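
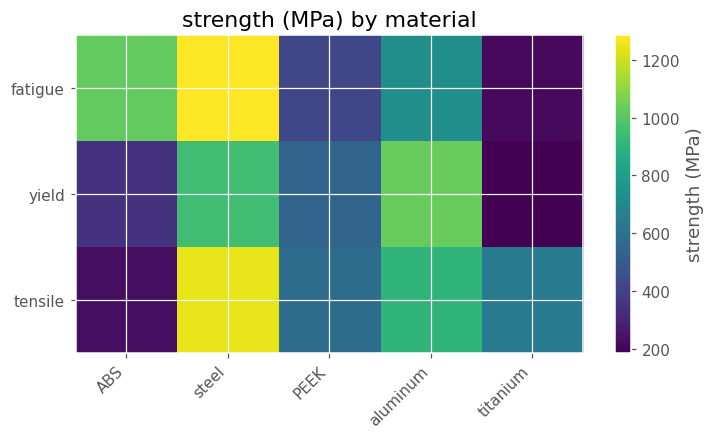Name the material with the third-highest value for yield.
Top 4 for yield: aluminum ≈ 1000, steel ≈ 900, PEEK ≈ 500, ABS ≈ 300.

PEEK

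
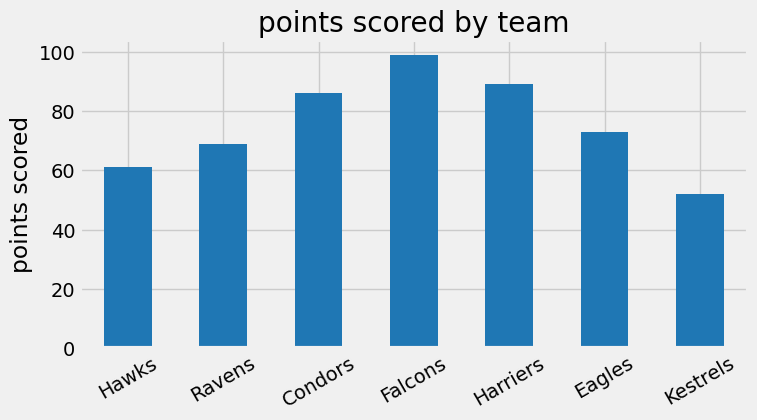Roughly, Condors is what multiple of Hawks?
Condors ≈ 90, Hawks ≈ 60; 90/60 ≈ 1.5.

≈ 1.5×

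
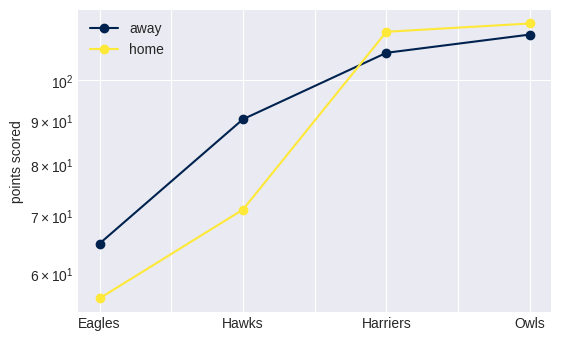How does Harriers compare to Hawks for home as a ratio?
≈ 1.64×

Harriers ≈ 115, Hawks ≈ 70; 115/70 ≈ 1.64.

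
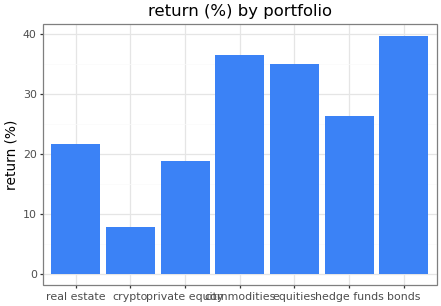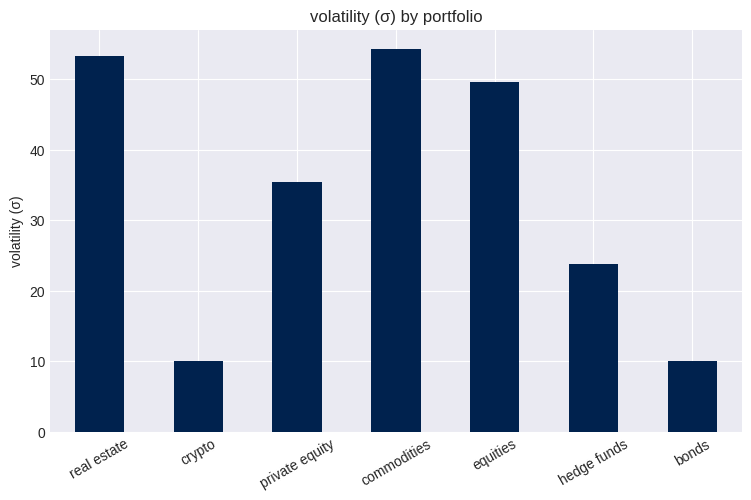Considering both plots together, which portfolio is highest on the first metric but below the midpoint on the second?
bonds

Chart 2 median volatility (σ) ≈ 35; below-median portfolios: crypto, hedge funds, bonds. Among those, bonds has the highest return (%) (≈ 40).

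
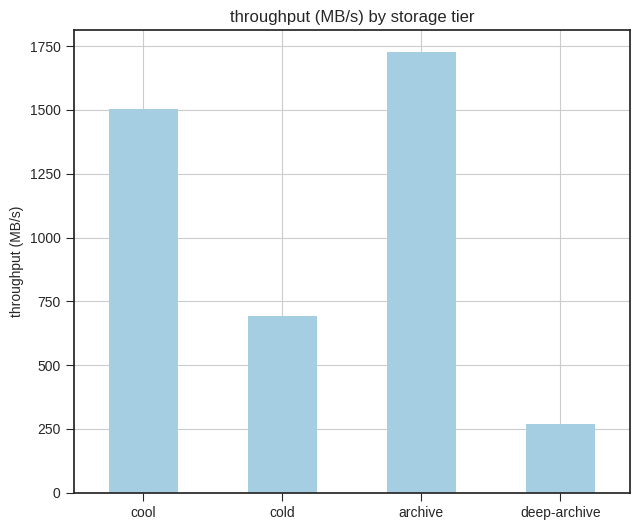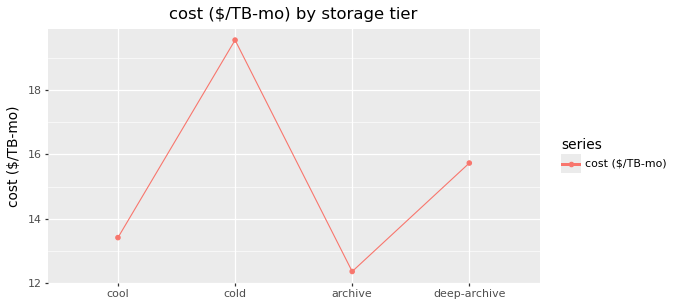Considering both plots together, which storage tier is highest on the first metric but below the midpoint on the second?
archive

Chart 2 median cost ($/TB-mo) ≈ 14; below-median storage tiers: cool, archive. Among those, archive has the highest throughput (MB/s) (≈ 1800).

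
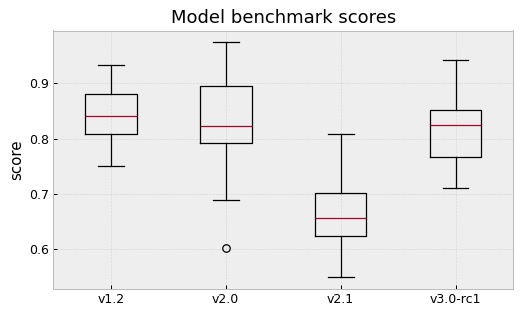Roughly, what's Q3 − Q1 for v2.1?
Q3 ≈ 0.70, Q1 ≈ 0.62; IQR ≈ 0.08.

≈ 0.08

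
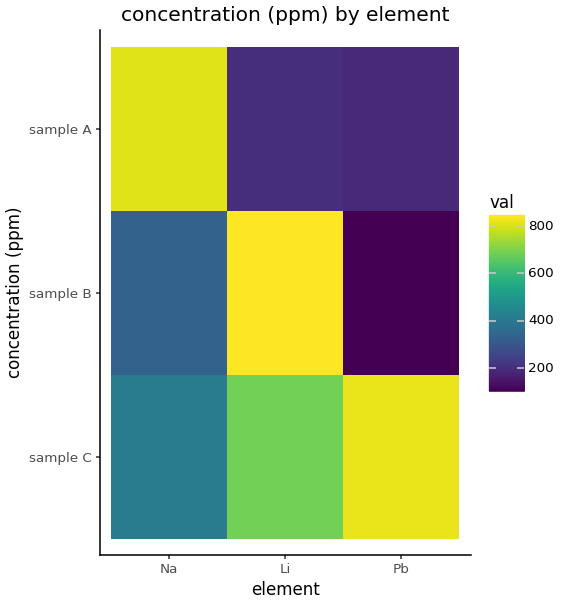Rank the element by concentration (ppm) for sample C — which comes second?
Li

Top 3 for sample C: Pb ≈ 800, Li ≈ 700, Na ≈ 400.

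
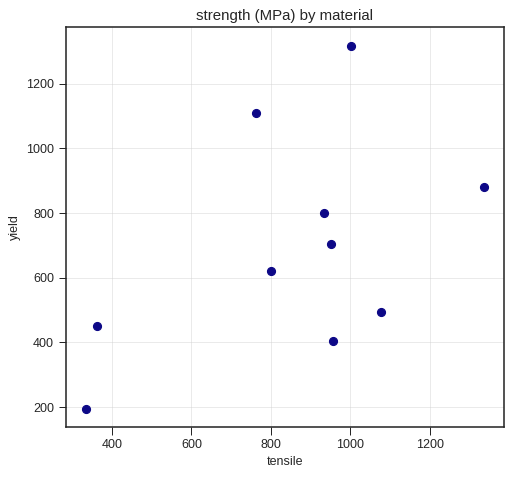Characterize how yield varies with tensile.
Points are positively correlated; moderate (|r| ≈ 0.5).

positive, moderate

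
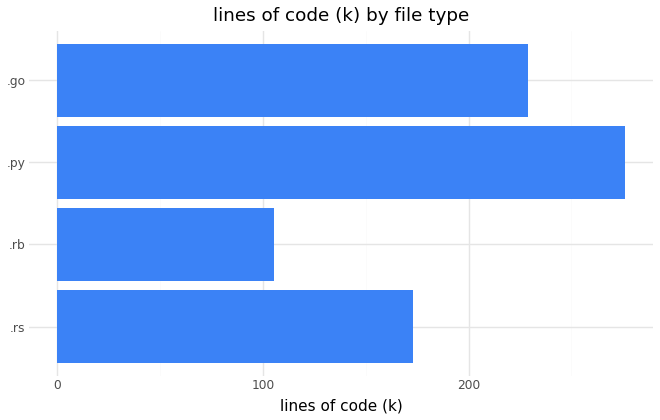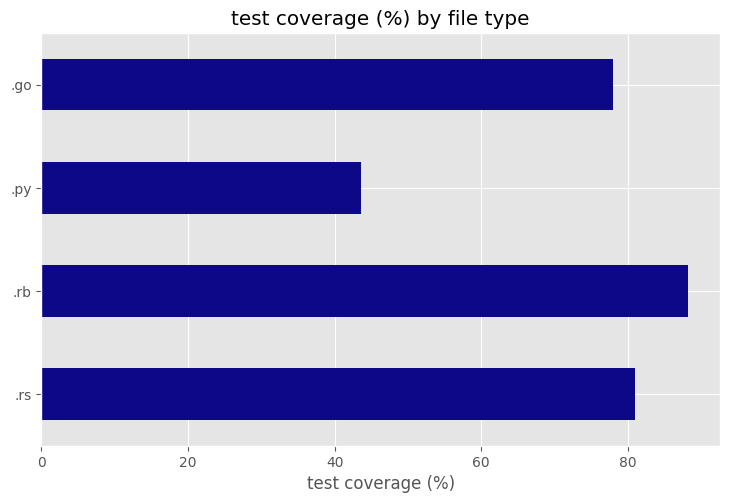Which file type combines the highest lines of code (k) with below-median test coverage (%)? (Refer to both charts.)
Chart 2 median test coverage (%) ≈ 80; below-median file types: .py, .go. Among those, .py has the highest lines of code (k) (≈ 300).

.py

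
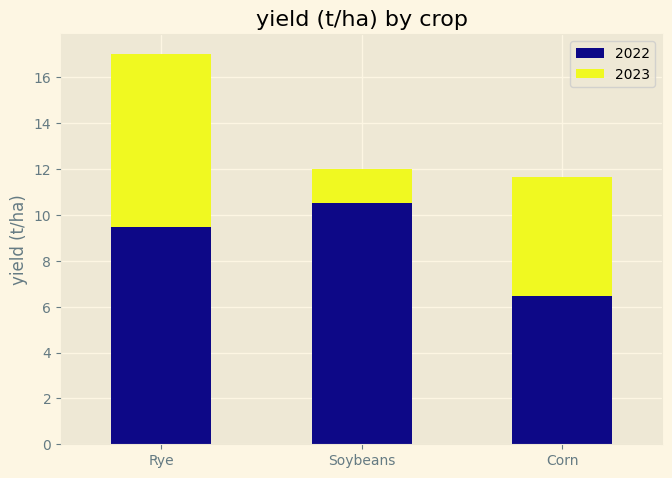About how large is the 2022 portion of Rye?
2022 top ≈ 10, bottom ≈ 0; segment ≈ 10.

≈ 10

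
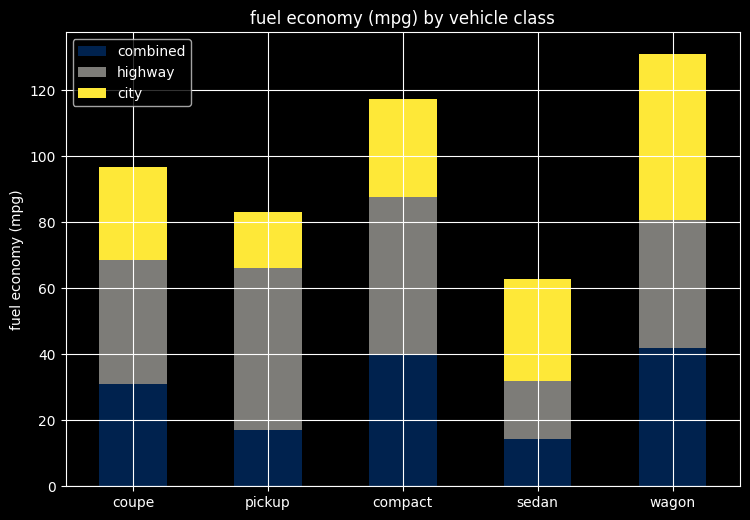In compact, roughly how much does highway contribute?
highway top ≈ 80, bottom ≈ 40; segment ≈ 40.

≈ 40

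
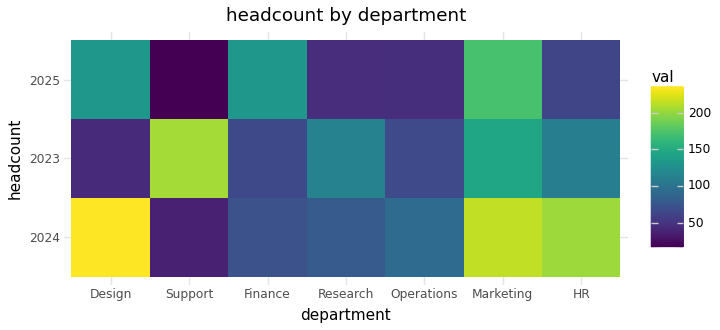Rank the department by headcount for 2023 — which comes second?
Top 3 for 2023: Support ≈ 200, Marketing ≈ 140, Research ≈ 120.

Marketing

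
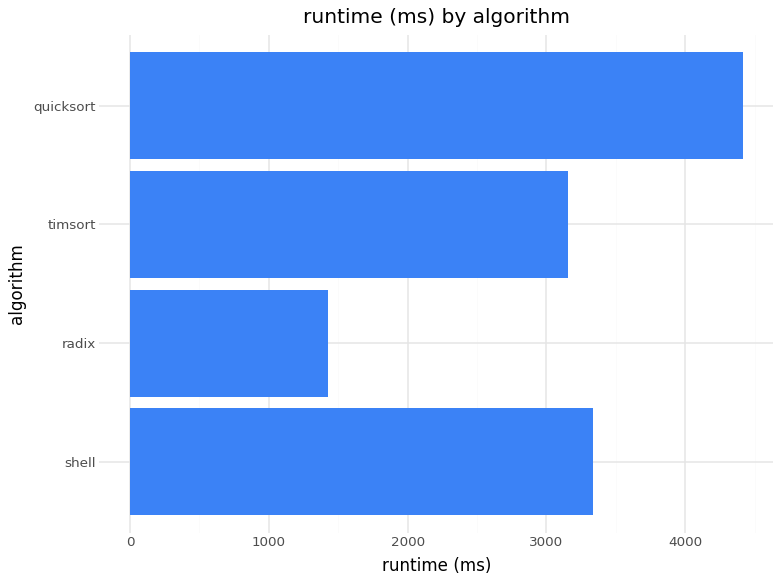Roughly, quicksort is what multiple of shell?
≈ 1.29×

quicksort ≈ 4500, shell ≈ 3500; 4500/3500 ≈ 1.29.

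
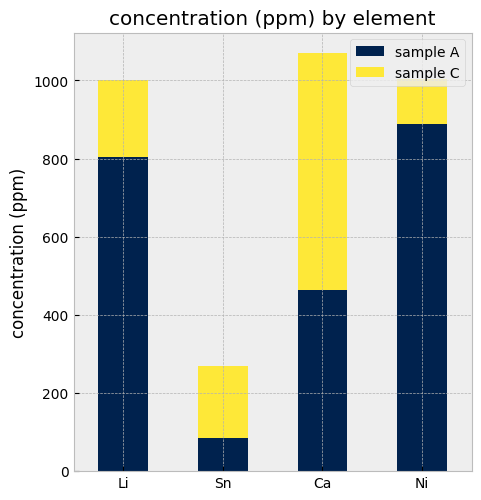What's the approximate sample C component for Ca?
≈ 600

sample C top ≈ 1100, bottom ≈ 500; segment ≈ 600.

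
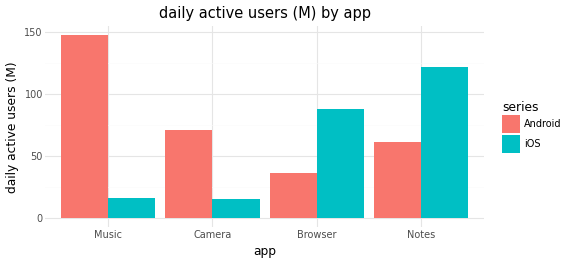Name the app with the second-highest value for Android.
Camera

Top 3 for Android: Music ≈ 140, Camera ≈ 80, Notes ≈ 60.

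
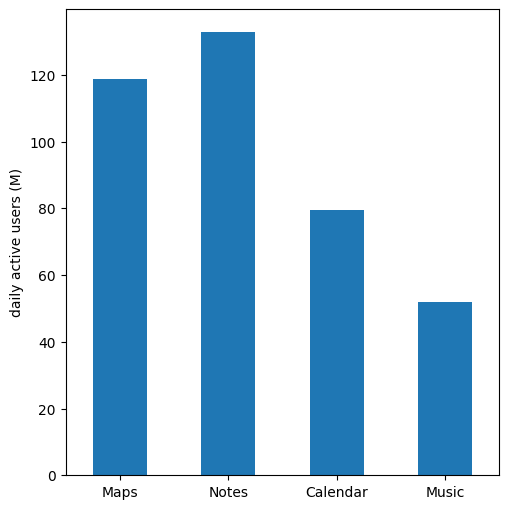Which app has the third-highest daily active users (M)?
Top 4: Notes ≈ 140, Maps ≈ 120, Calendar ≈ 80, Music ≈ 60.

Calendar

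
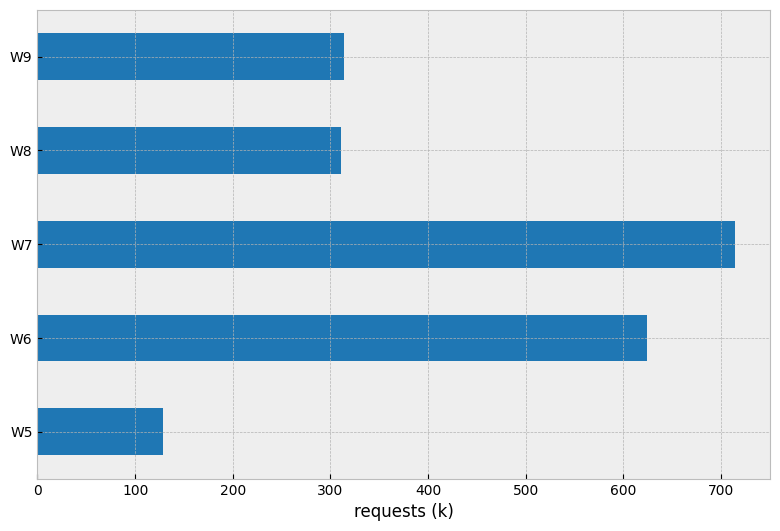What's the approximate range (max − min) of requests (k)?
Max W7 ≈ 700, min W5 ≈ 100; range ≈ 600.

≈ 600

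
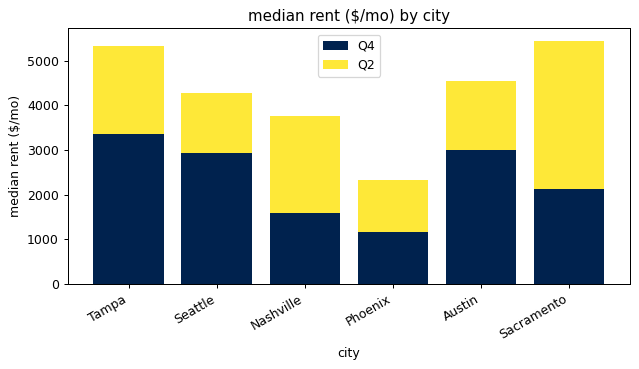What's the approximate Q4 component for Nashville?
Q4 top ≈ 1500, bottom ≈ 0; segment ≈ 1500.

≈ 1500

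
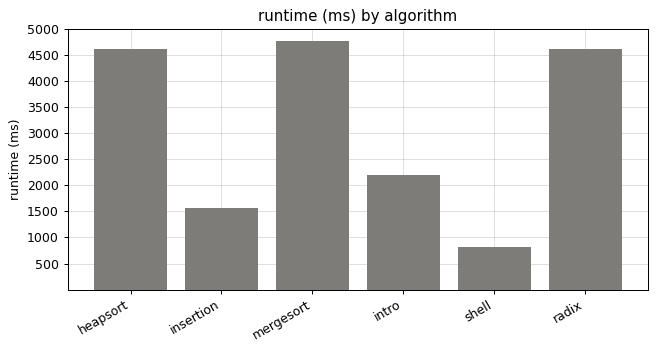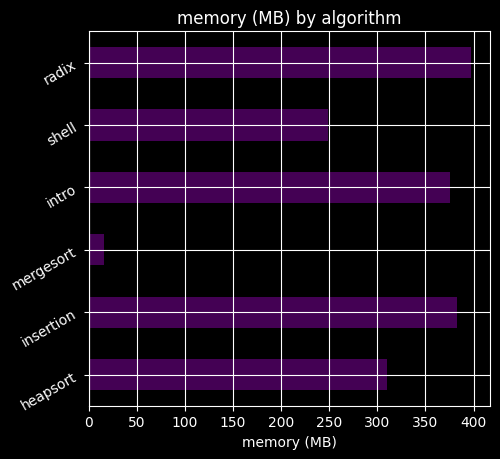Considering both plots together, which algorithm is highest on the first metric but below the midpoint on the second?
mergesort

Chart 2 median memory (MB) ≈ 350; below-median algorithms: heapsort, mergesort, shell. Among those, mergesort has the highest runtime (ms) (≈ 5000).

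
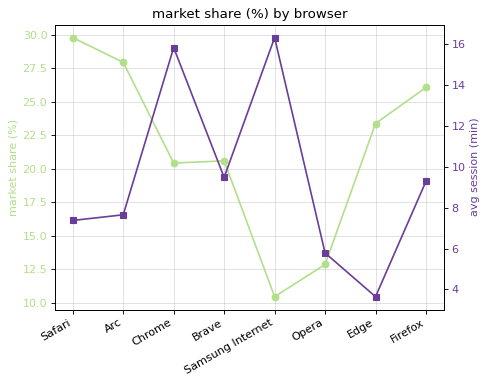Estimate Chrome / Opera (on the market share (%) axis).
≈ 1.67×

Chrome ≈ 20, Opera ≈ 12; 20/12 ≈ 1.67.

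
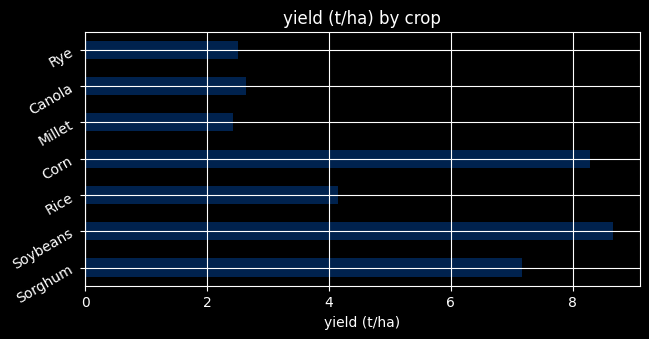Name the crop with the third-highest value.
Sorghum

Top 4: Soybeans ≈ 9, Corn ≈ 8, Sorghum ≈ 7, Rice ≈ 4.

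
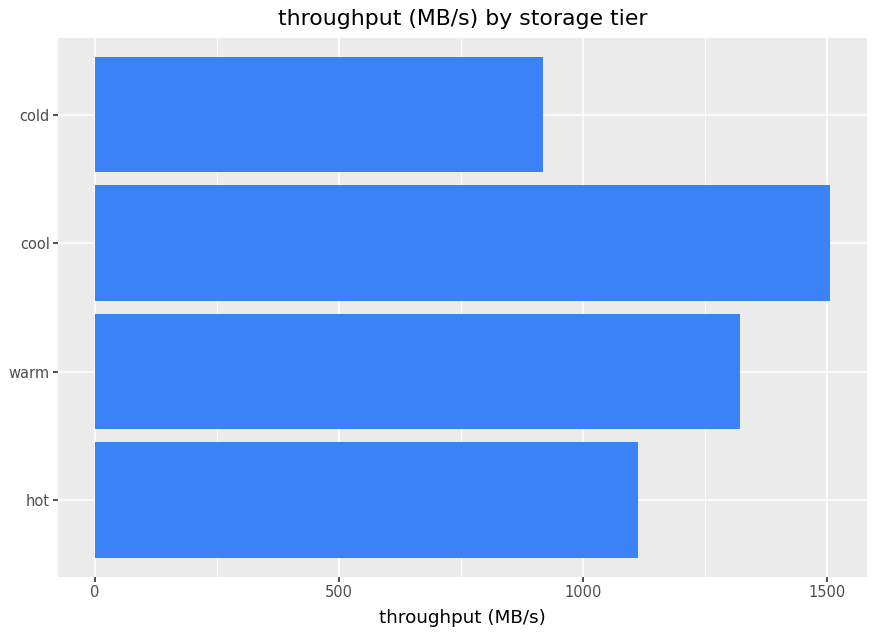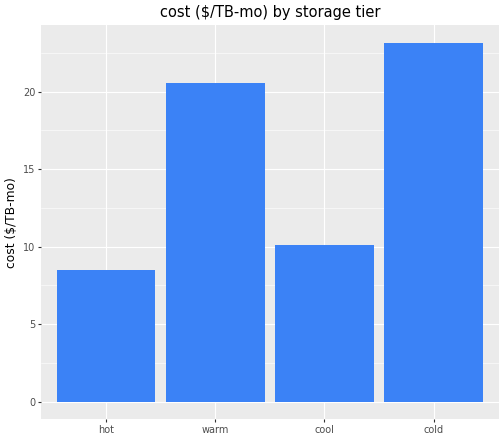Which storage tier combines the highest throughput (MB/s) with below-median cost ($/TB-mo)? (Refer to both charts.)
Chart 2 median cost ($/TB-mo) ≈ 15; below-median storage tiers: hot, cool. Among those, cool has the highest throughput (MB/s) (≈ 1600).

cool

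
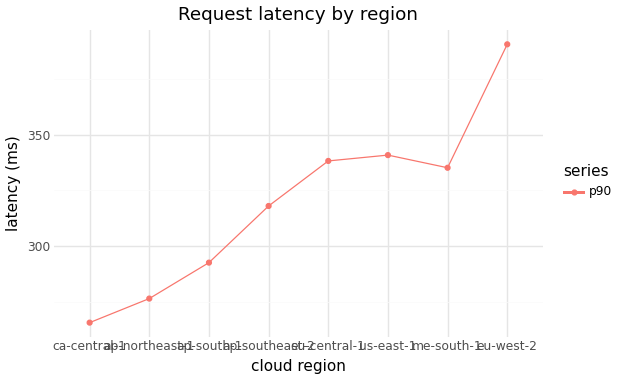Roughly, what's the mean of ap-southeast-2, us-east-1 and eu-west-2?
(320 + 340 + 400) / 3 ≈ 353.

≈ 353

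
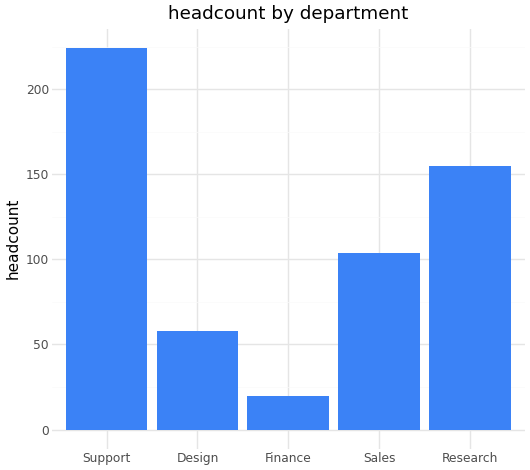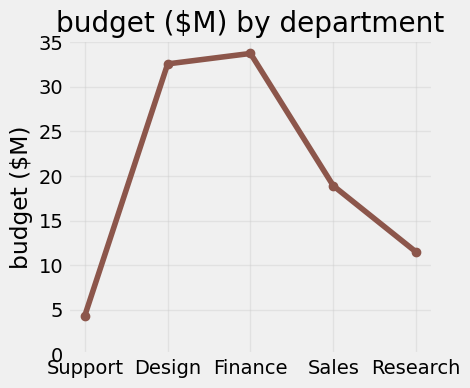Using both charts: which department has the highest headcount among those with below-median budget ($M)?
Chart 2 median budget ($M) ≈ 20; below-median departments: Support, Research. Among those, Support has the highest headcount (≈ 225).

Support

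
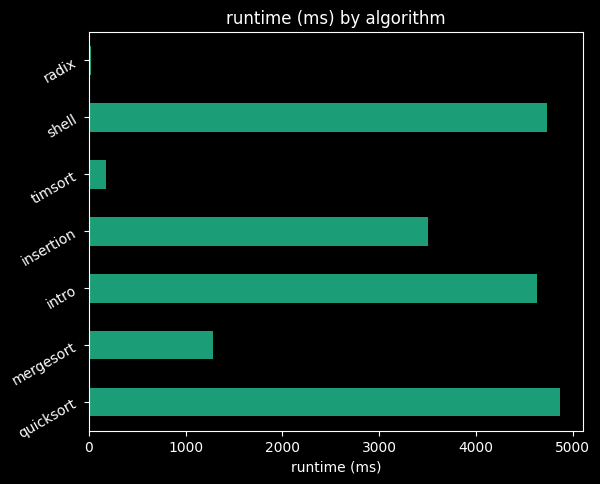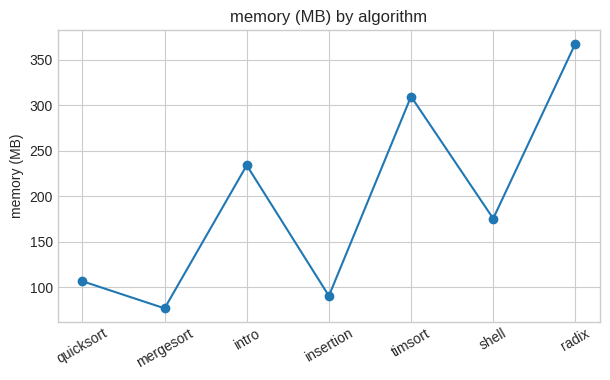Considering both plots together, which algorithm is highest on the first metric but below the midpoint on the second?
Chart 2 median memory (MB) ≈ 200; below-median algorithms: quicksort, mergesort, insertion. Among those, quicksort has the highest runtime (ms) (≈ 5000).

quicksort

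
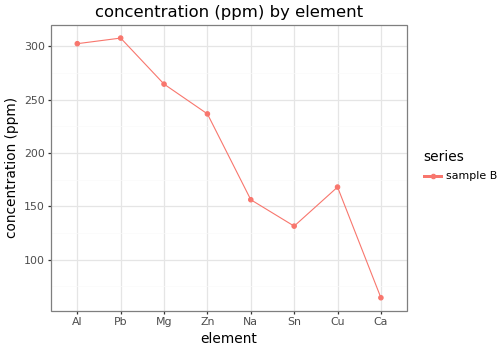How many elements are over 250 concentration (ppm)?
Above 250: Al, Pb, Mg.

3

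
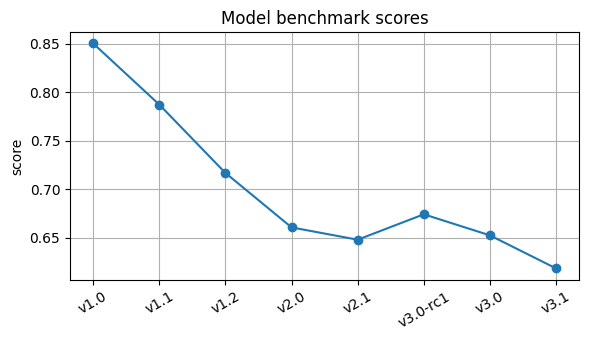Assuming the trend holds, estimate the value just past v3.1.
≈ 0.59

Last three: 0.68, 0.66, 0.62 → slope ≈ -0.03/step → next ≈ 0.59.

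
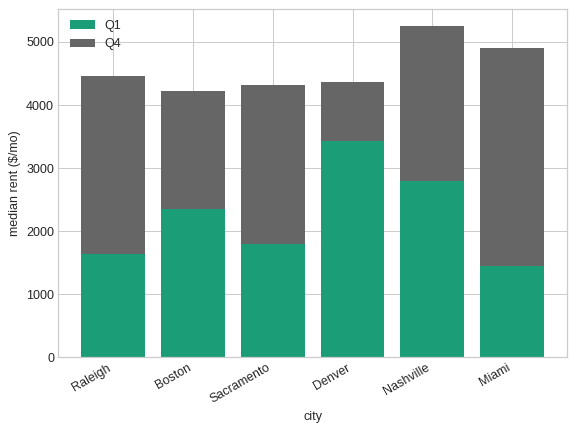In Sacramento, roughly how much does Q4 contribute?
Q4 top ≈ 4500, bottom ≈ 2000; segment ≈ 2500.

≈ 2500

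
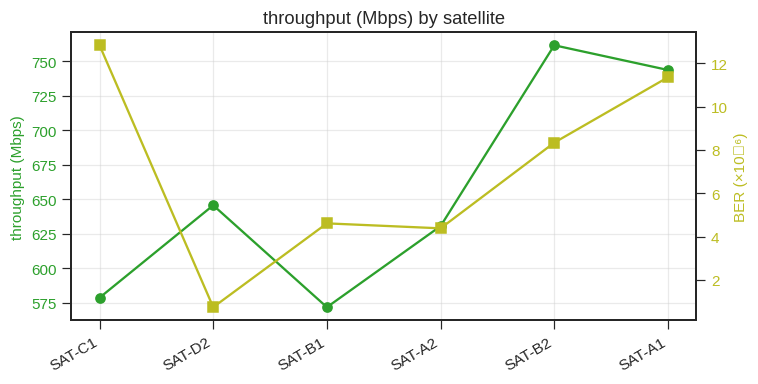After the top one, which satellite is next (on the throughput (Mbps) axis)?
SAT-A1

Top 3 (on the throughput (Mbps) axis): SAT-B2 ≈ 760, SAT-A1 ≈ 740, SAT-D2 ≈ 640.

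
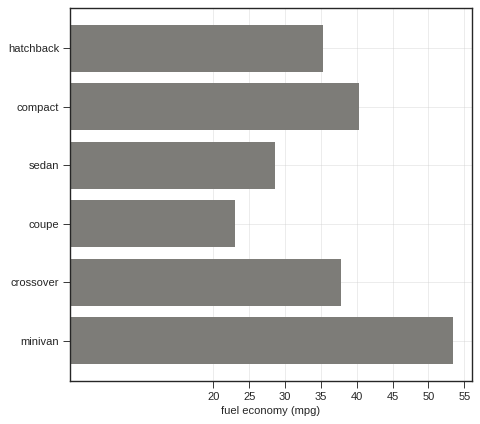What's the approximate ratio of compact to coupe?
≈ 1.6×

compact ≈ 40, coupe ≈ 25; 40/25 ≈ 1.6.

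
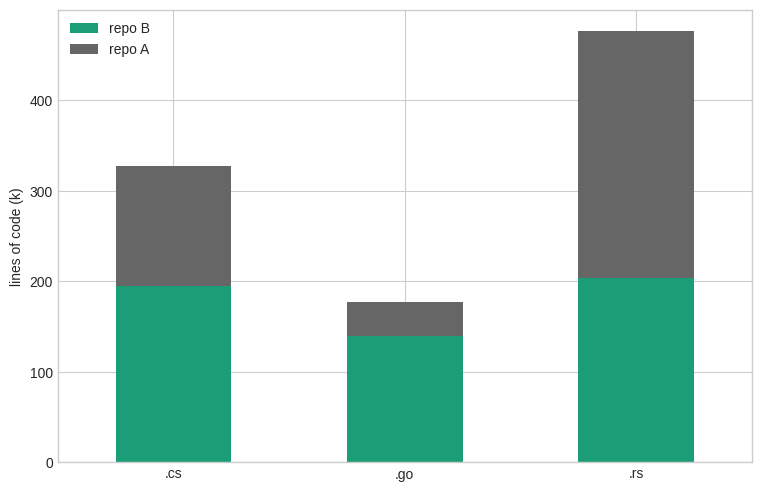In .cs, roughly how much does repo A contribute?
repo A top ≈ 350, bottom ≈ 200; segment ≈ 150.

≈ 150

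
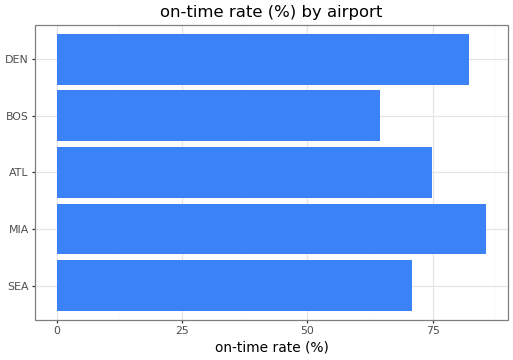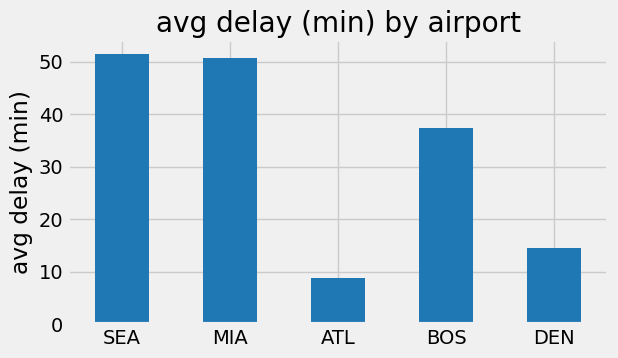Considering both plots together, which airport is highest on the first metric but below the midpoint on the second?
Chart 2 median avg delay (min) ≈ 35; below-median airports: ATL, DEN. Among those, DEN has the highest on-time rate (%) (≈ 80).

DEN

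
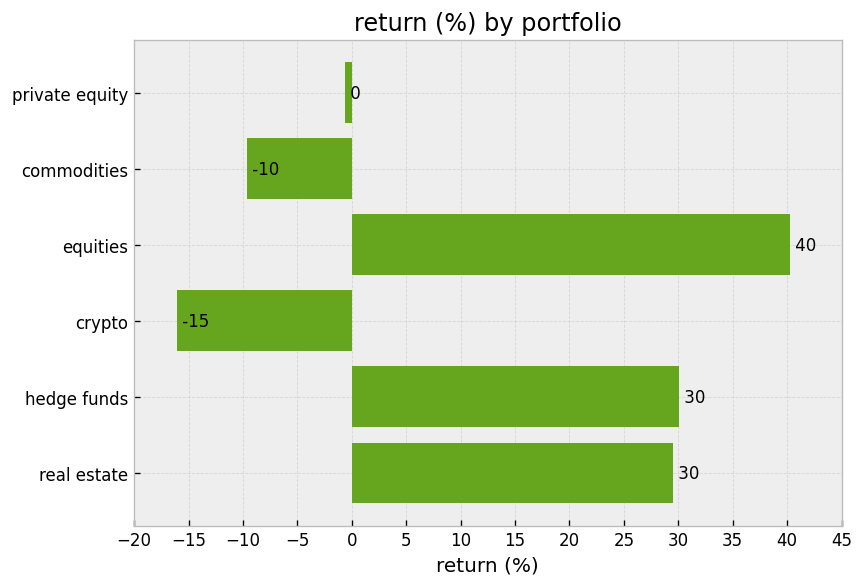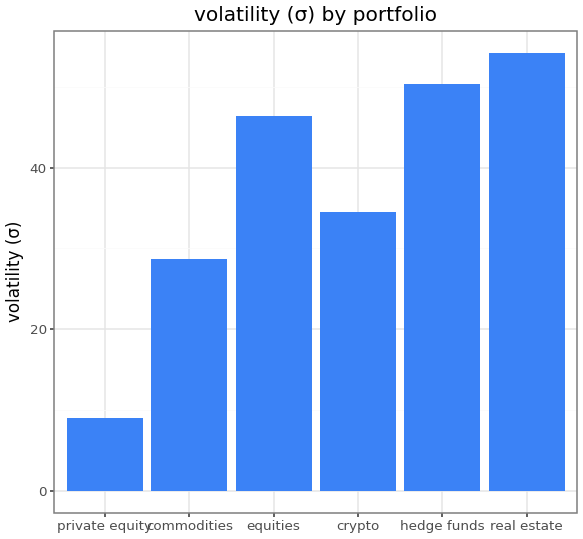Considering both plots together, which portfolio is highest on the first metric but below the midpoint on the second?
private equity

Chart 2 median volatility (σ) ≈ 40; below-median portfolios: private equity, commodities, crypto. Among those, private equity has the highest return (%) (≈ 0).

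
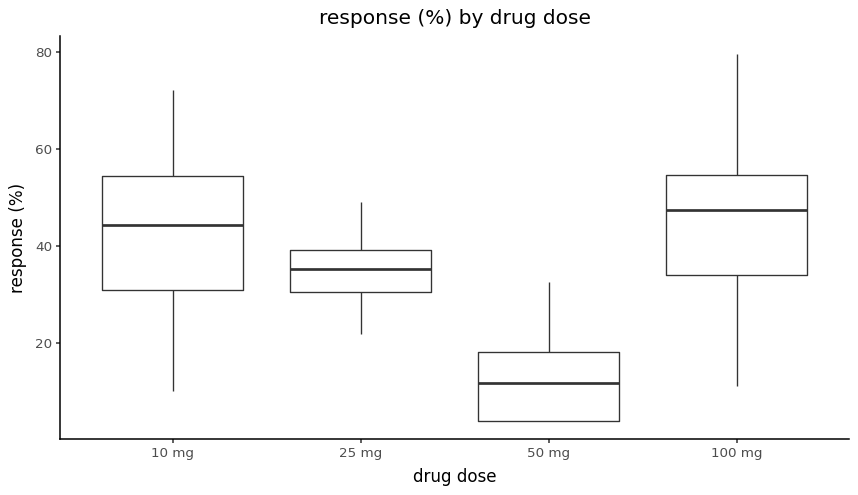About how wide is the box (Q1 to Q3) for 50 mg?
Q3 ≈ 20, Q1 ≈ 5; IQR ≈ 15.

≈ 15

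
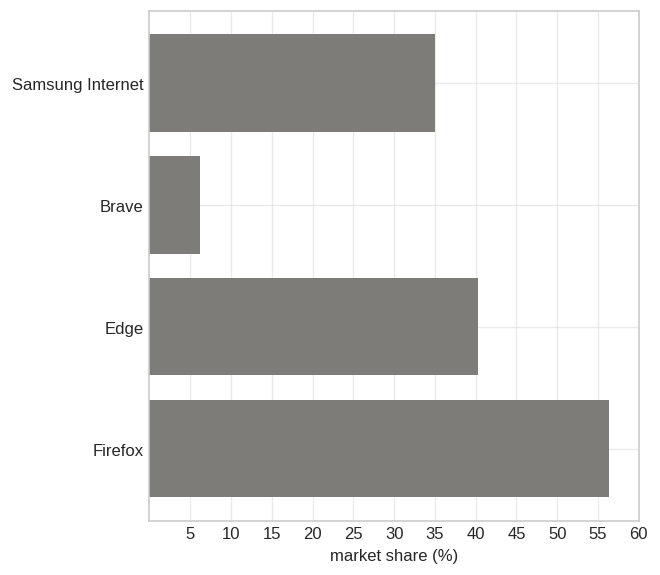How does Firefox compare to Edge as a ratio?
Firefox ≈ 55, Edge ≈ 40; 55/40 ≈ 1.38.

≈ 1.38×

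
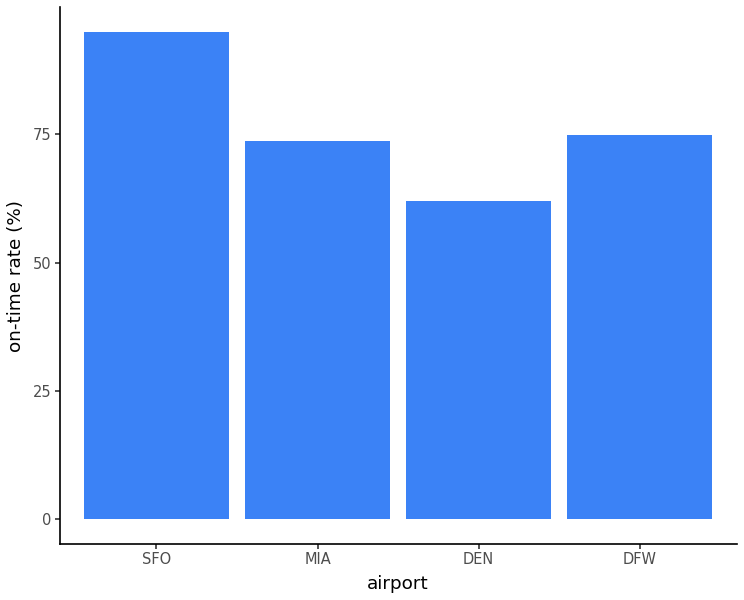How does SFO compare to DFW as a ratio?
≈ 1.29×

SFO ≈ 90, DFW ≈ 70; 90/70 ≈ 1.29.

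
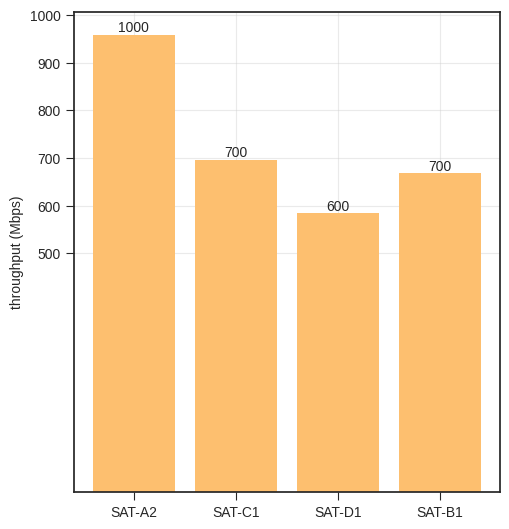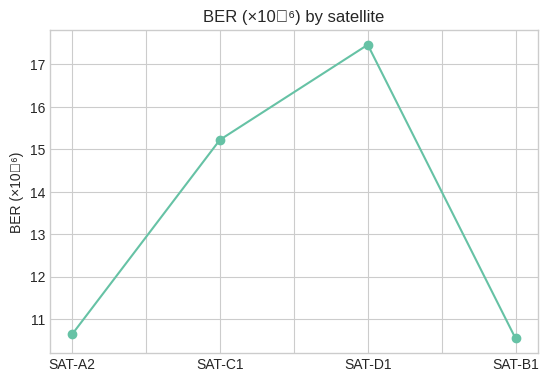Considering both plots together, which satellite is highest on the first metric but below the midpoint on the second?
SAT-A2

Chart 2 median BER (×10⁻⁶) ≈ 12; below-median satellites: SAT-A2, SAT-B1. Among those, SAT-A2 has the highest throughput (Mbps) (≈ 1000).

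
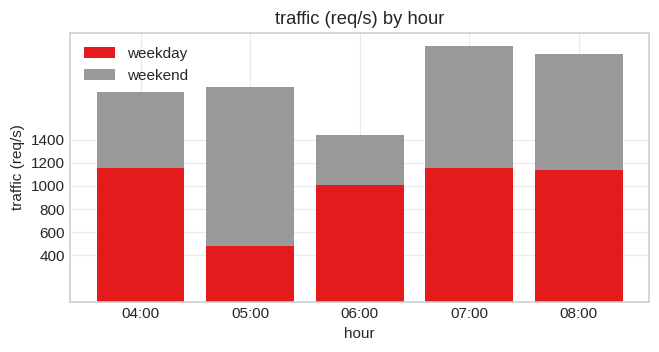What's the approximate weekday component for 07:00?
weekday top ≈ 1200, bottom ≈ 0; segment ≈ 1200.

≈ 1200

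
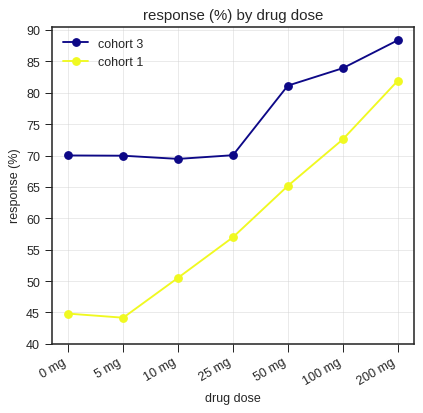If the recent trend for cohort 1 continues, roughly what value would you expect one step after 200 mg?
Last three: 65, 75, 80 → slope ≈ 7.5/step → next ≈ 87.5.

≈ 87.5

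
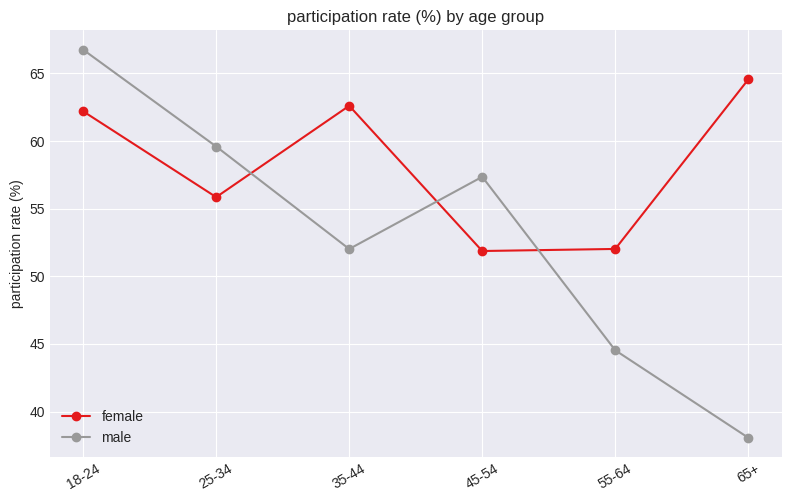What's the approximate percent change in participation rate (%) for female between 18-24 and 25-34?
18-24 ≈ 60, 25-34 ≈ 55; (55 − 60) / 60 ≈ -8.3%.

≈ -8.3%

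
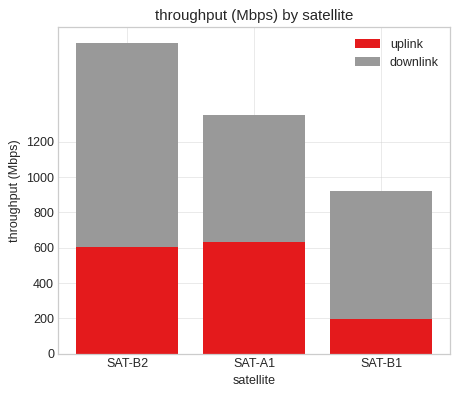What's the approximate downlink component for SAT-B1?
≈ 800

downlink top ≈ 1000, bottom ≈ 200; segment ≈ 800.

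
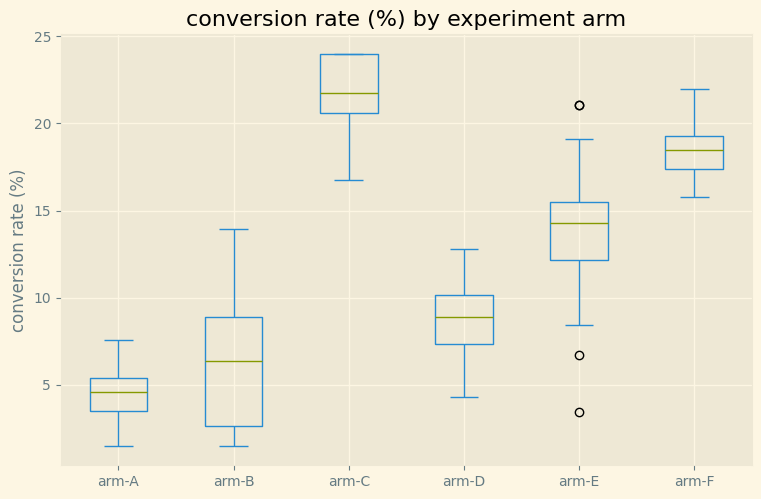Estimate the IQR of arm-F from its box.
Q3 ≈ 20, Q1 ≈ 18; IQR ≈ 2.

≈ 2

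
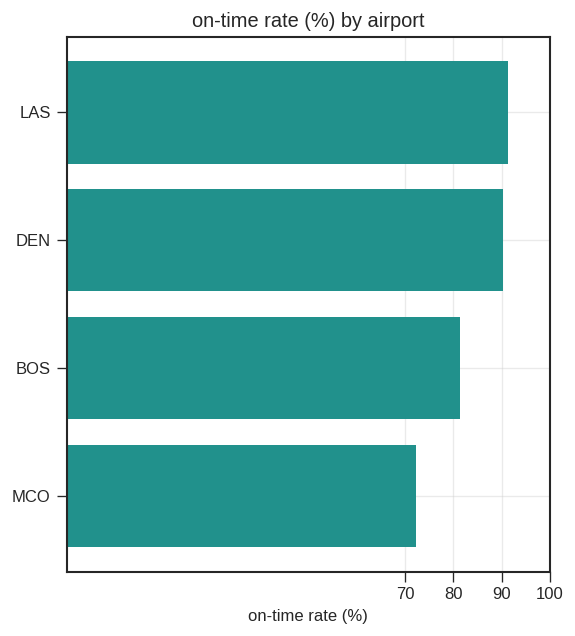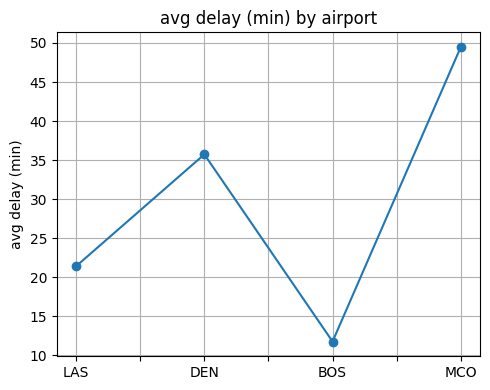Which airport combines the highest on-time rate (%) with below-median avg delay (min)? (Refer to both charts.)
Chart 2 median avg delay (min) ≈ 30; below-median airports: LAS, BOS. Among those, LAS has the highest on-time rate (%) (≈ 90).

LAS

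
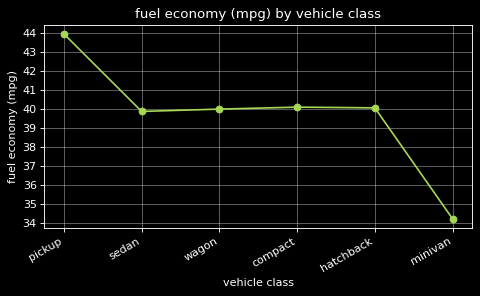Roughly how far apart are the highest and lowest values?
Max pickup ≈ 44, min minivan ≈ 34; range ≈ 10.

≈ 10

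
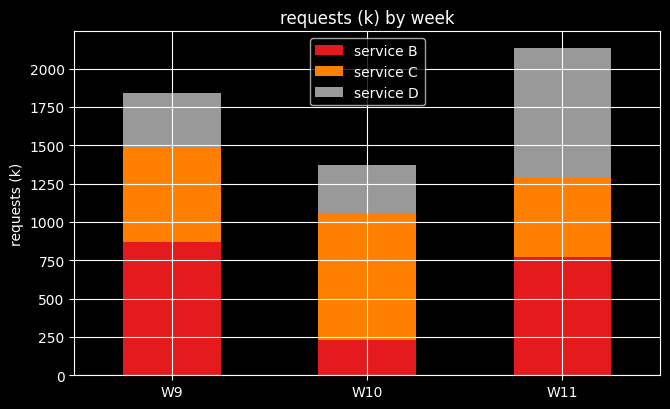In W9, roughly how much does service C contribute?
≈ 600

service C top ≈ 1400, bottom ≈ 800; segment ≈ 600.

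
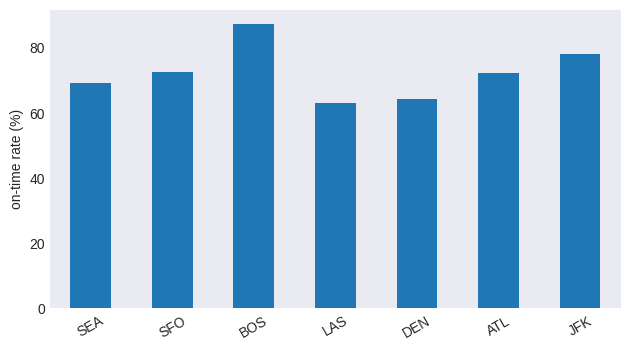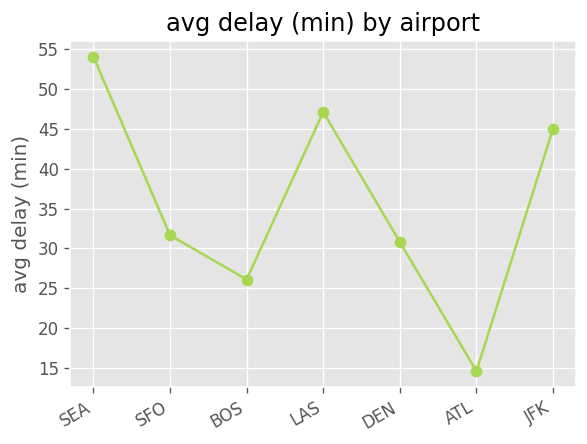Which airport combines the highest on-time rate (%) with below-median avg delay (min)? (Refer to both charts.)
Chart 2 median avg delay (min) ≈ 30; below-median airports: BOS, DEN, ATL. Among those, BOS has the highest on-time rate (%) (≈ 90).

BOS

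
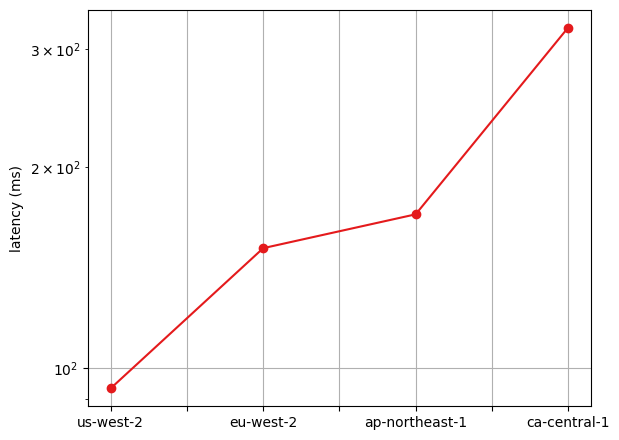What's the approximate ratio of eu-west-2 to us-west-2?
eu-west-2 ≈ 160, us-west-2 ≈ 100; 160/100 ≈ 1.6.

≈ 1.6×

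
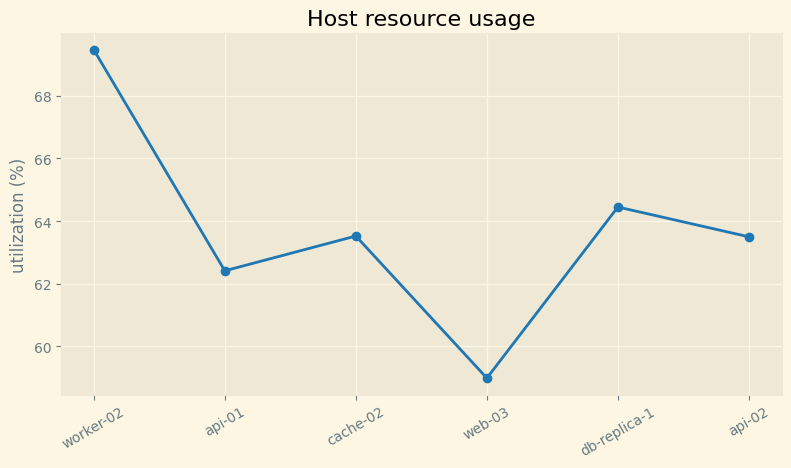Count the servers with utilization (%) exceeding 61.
5

Above 61: worker-02, api-01, cache-02, db-replica-1, api-02.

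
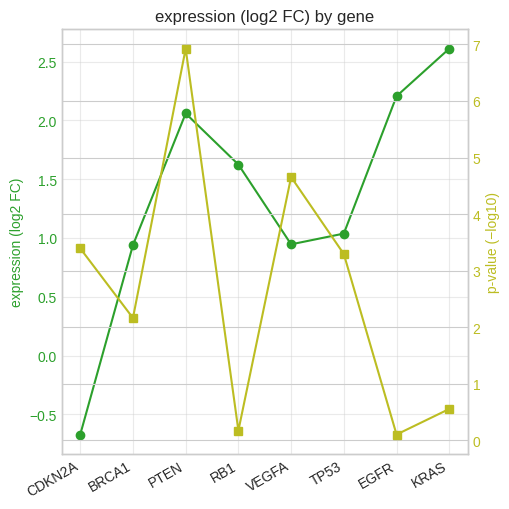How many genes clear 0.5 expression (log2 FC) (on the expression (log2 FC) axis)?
7

Above 0.5: BRCA1, PTEN, RB1, VEGFA, TP53, EGFR, KRAS.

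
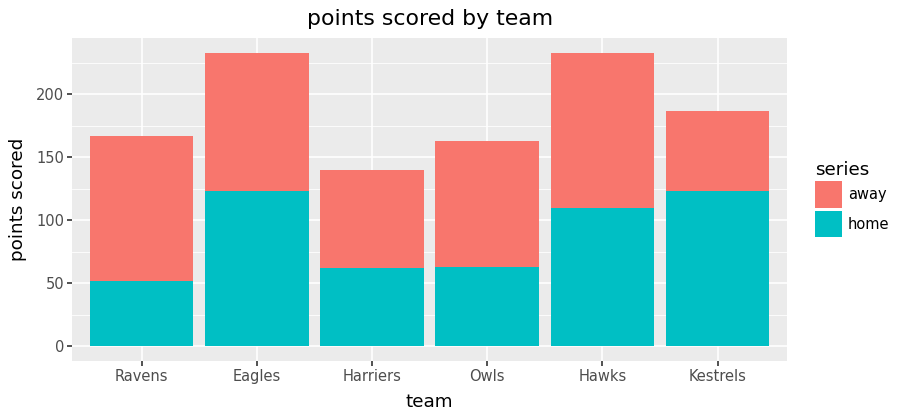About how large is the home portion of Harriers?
home top ≈ 60, bottom ≈ 0; segment ≈ 60.

≈ 60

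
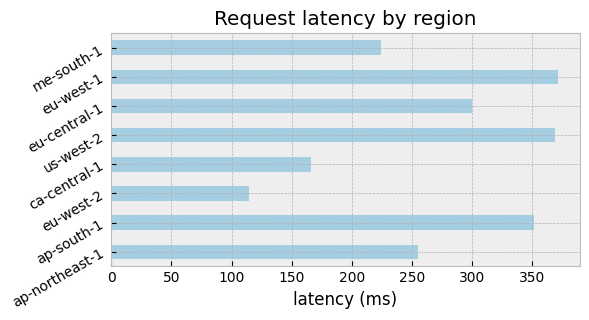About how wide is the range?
≈ 250

Max eu-west-1 ≈ 350, min eu-west-2 ≈ 100; range ≈ 250.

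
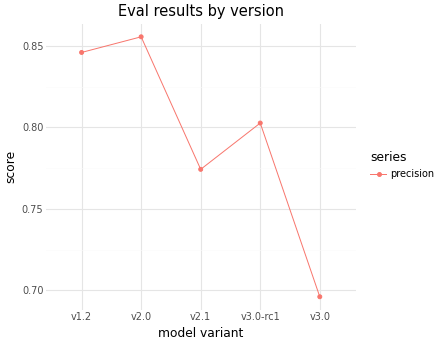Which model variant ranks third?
v3.0-rc1

Top 4: v2.0 ≈ 0.86, v1.2 ≈ 0.84, v3.0-rc1 ≈ 0.80, v2.1 ≈ 0.78.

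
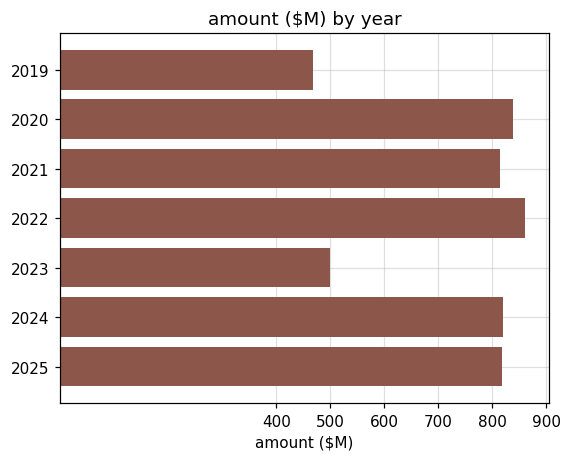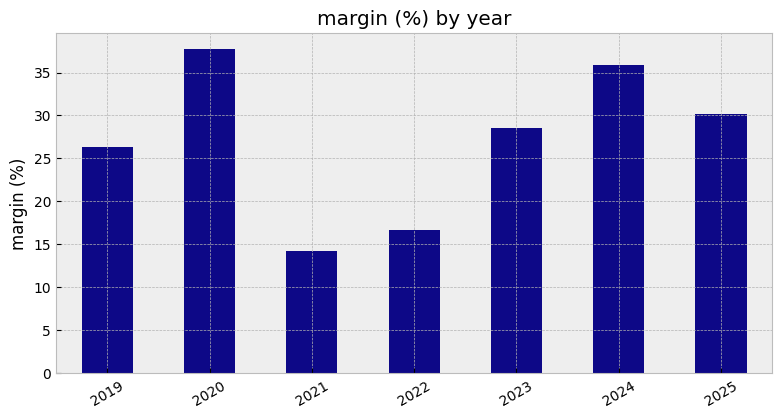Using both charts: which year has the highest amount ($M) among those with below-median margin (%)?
Chart 2 median margin (%) ≈ 30; below-median years: 2019, 2021, 2022. Among those, 2022 has the highest amount ($M) (≈ 900).

2022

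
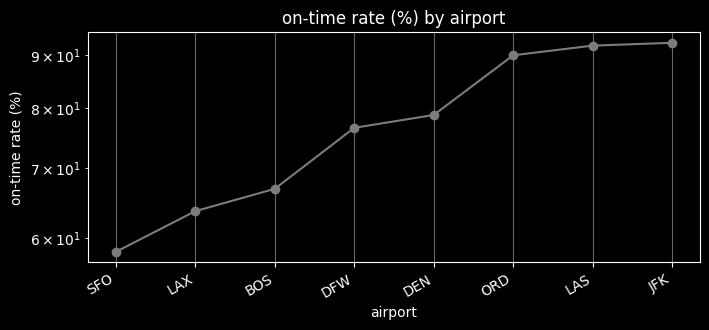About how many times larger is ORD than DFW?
ORD ≈ 90, DFW ≈ 75; 90/75 ≈ 1.2.

≈ 1.2×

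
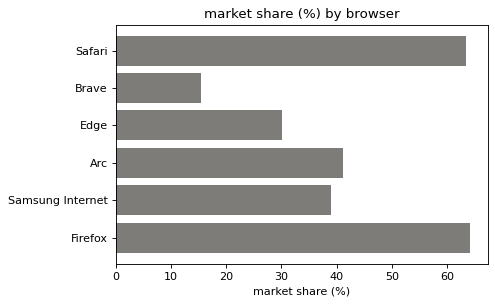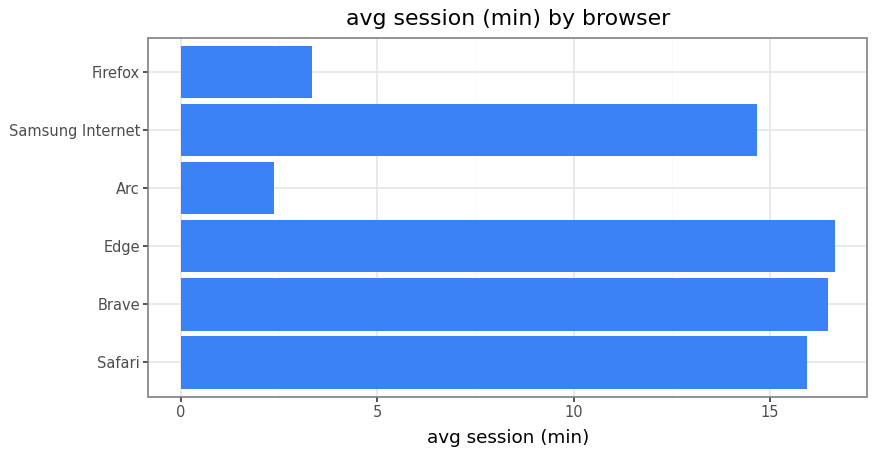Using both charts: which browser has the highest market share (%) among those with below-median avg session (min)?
Firefox

Chart 2 median avg session (min) ≈ 16; below-median browsers: Arc, Samsung Internet, Firefox. Among those, Firefox has the highest market share (%) (≈ 60).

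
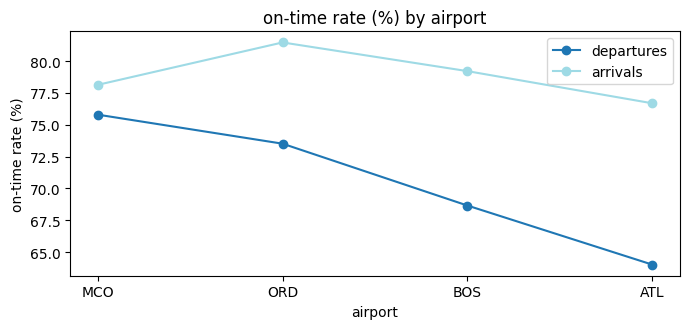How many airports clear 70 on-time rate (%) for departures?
Above 70: MCO, ORD.

2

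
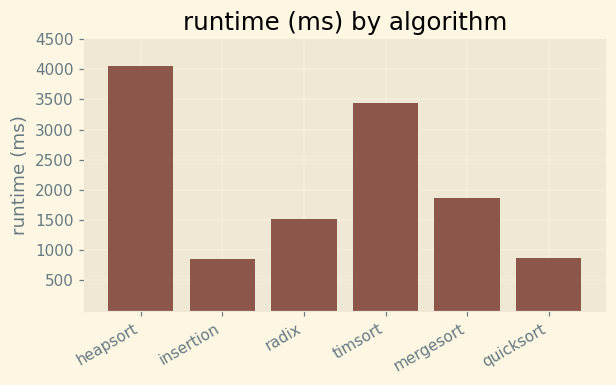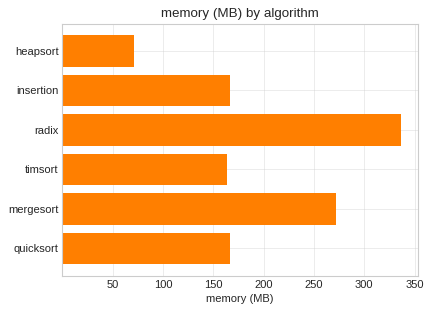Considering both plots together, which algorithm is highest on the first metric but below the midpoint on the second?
heapsort

Chart 2 median memory (MB) ≈ 150; below-median algorithms: heapsort, insertion, timsort. Among those, heapsort has the highest runtime (ms) (≈ 4000).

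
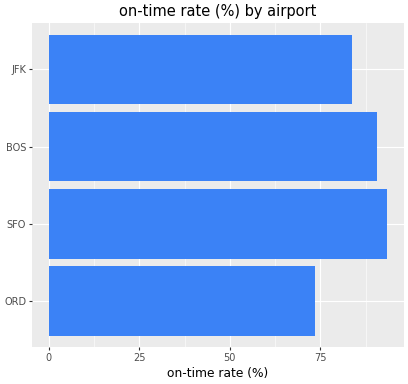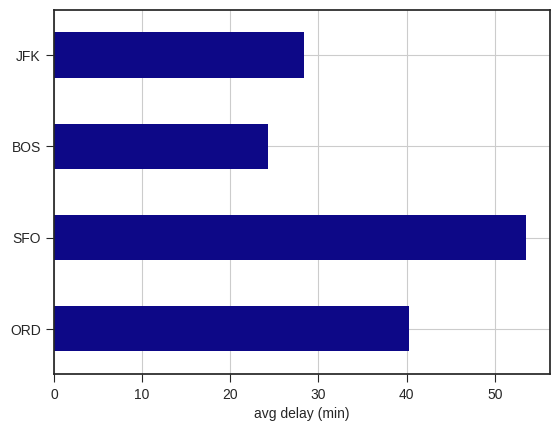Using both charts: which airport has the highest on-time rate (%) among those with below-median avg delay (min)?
Chart 2 median avg delay (min) ≈ 35; below-median airports: BOS, JFK. Among those, BOS has the highest on-time rate (%) (≈ 90).

BOS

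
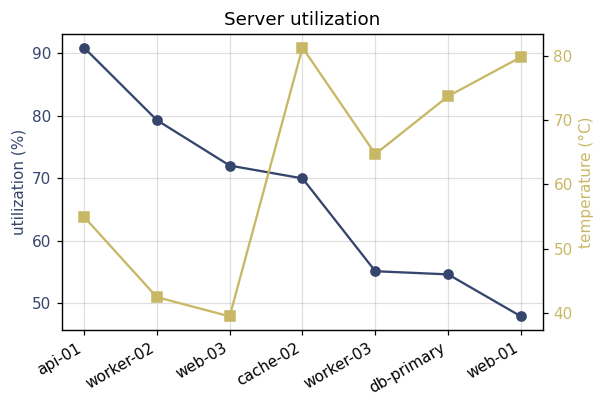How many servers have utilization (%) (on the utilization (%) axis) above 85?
Above 85: api-01.

1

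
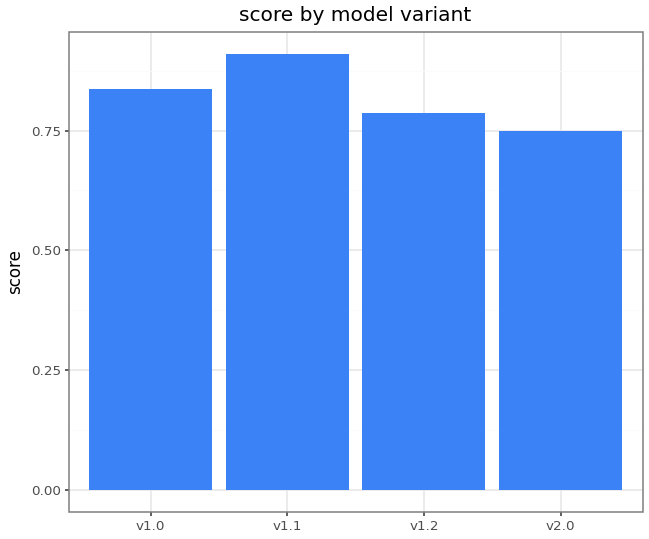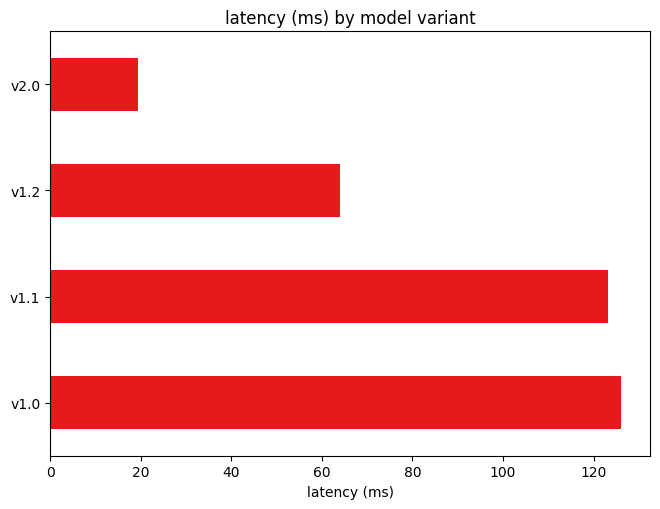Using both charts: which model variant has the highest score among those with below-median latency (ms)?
v1.2

Chart 2 median latency (ms) ≈ 100; below-median model variants: v1.2, v2.0. Among those, v1.2 has the highest score (≈ 0.8).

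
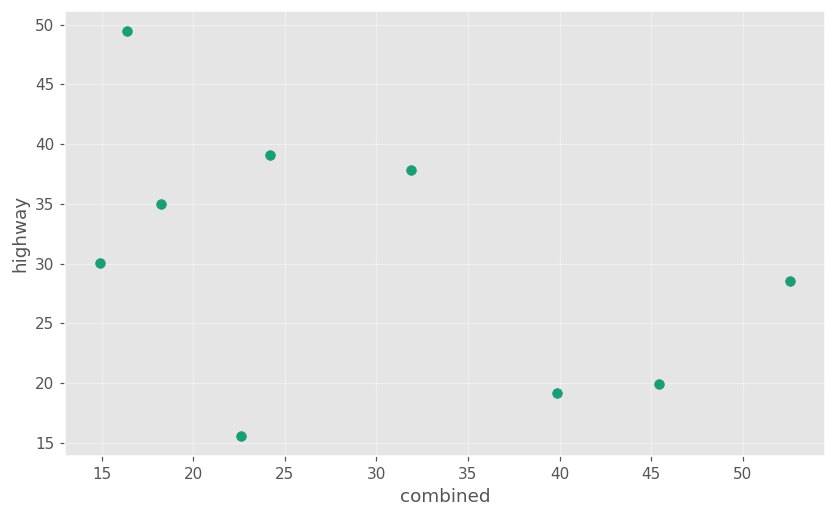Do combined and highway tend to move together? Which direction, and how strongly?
Points are negatively correlated; moderate (|r| ≈ 0.5).

negative, moderate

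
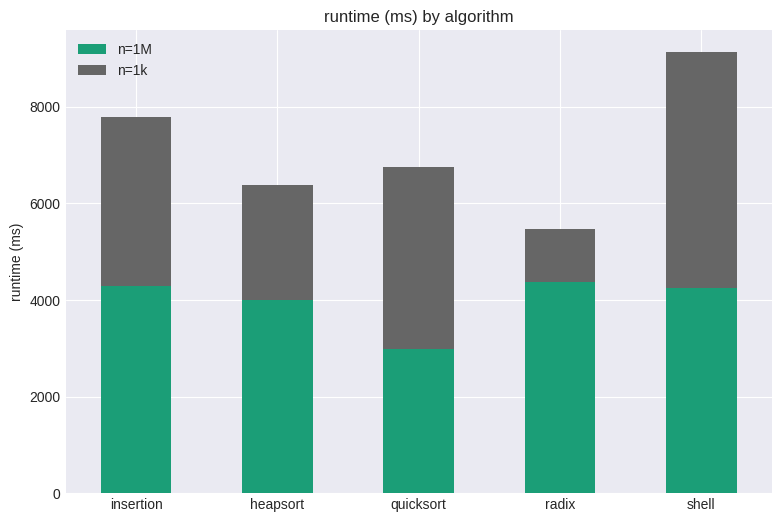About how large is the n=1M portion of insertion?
n=1M top ≈ 4000, bottom ≈ 0; segment ≈ 4000.

≈ 4000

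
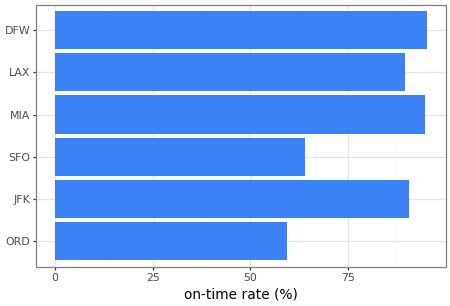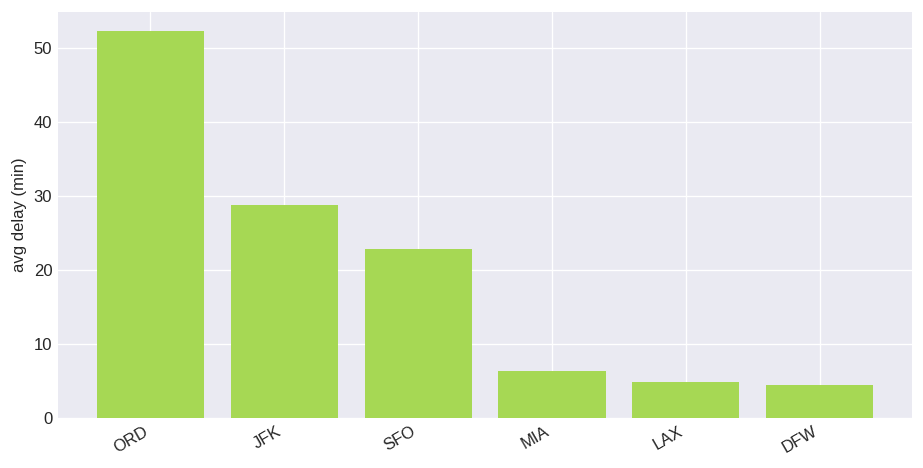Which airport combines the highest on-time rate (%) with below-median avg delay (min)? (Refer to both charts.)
Chart 2 median avg delay (min) ≈ 15; below-median airports: MIA, LAX, DFW. Among those, DFW has the highest on-time rate (%) (≈ 100).

DFW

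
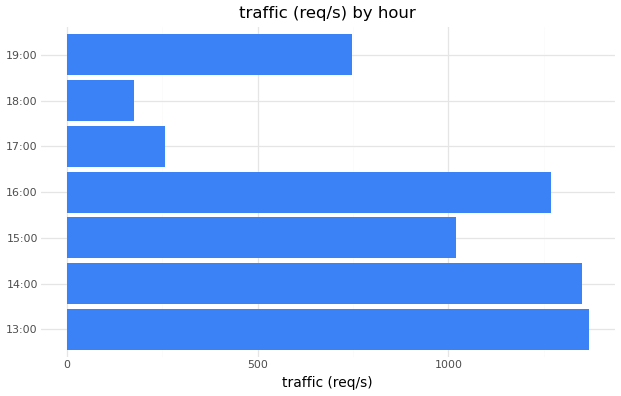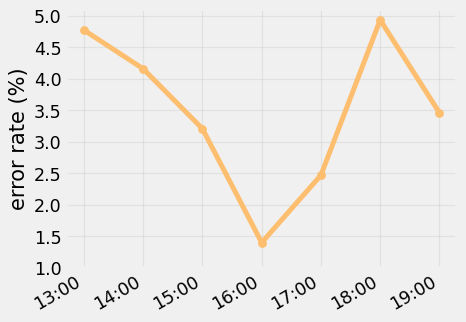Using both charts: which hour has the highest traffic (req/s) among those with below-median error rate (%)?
Chart 2 median error rate (%) ≈ 3.5; below-median hours: 15:00, 16:00, 17:00. Among those, 16:00 has the highest traffic (req/s) (≈ 1200).

16:00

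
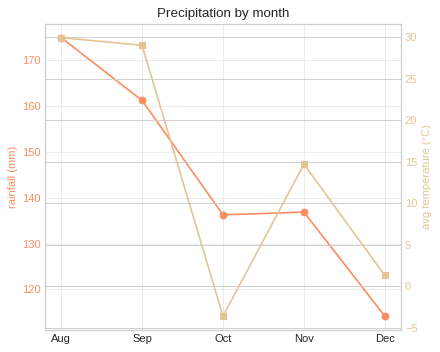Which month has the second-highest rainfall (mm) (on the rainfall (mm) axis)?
Top 3 (on the rainfall (mm) axis): Aug ≈ 180, Sep ≈ 160, Nov ≈ 140.

Sep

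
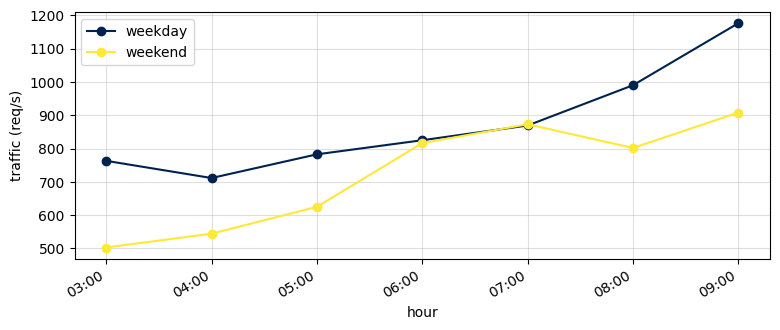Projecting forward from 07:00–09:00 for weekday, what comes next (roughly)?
≈ 1350

Last three: 900, 1000, 1200 → slope ≈ 150/step → next ≈ 1350.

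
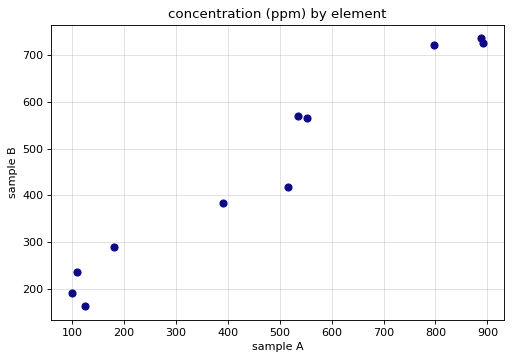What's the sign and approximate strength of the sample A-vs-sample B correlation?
positive, strong

Points are positively correlated; strong (|r| ≈ 1.0).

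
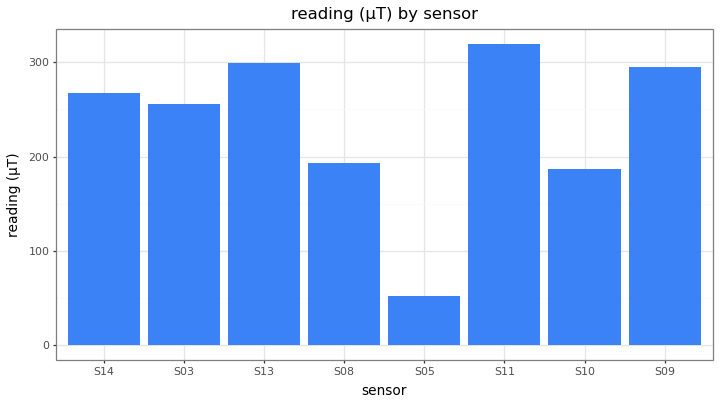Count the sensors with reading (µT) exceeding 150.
Above 150: S14, S03, S13, S08, S11, S10, S09.

7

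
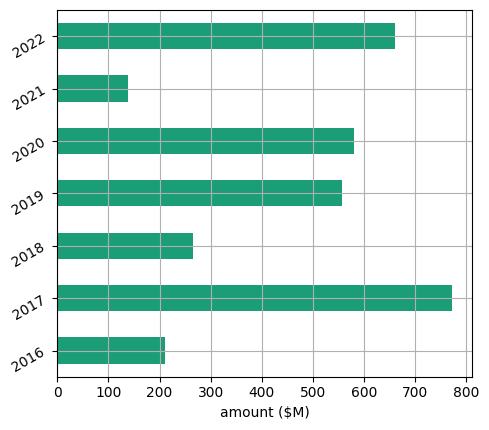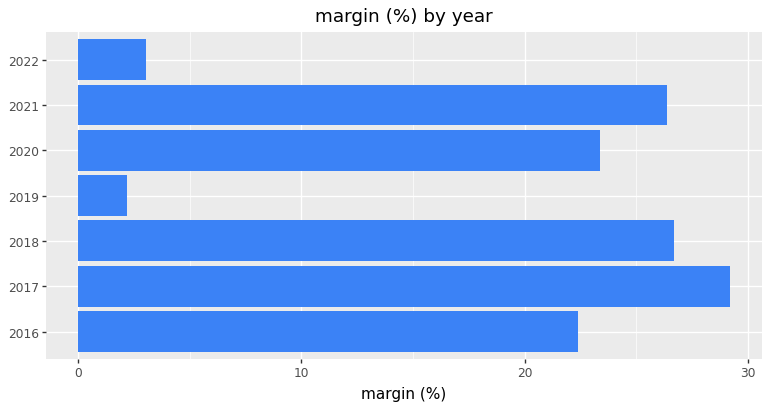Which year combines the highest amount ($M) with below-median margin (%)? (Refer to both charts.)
Chart 2 median margin (%) ≈ 25; below-median years: 2016, 2019, 2022. Among those, 2022 has the highest amount ($M) (≈ 700).

2022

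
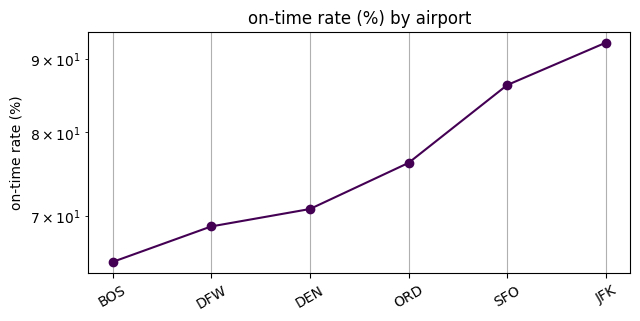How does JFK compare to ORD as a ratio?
JFK ≈ 90, ORD ≈ 75; 90/75 ≈ 1.2.

≈ 1.2×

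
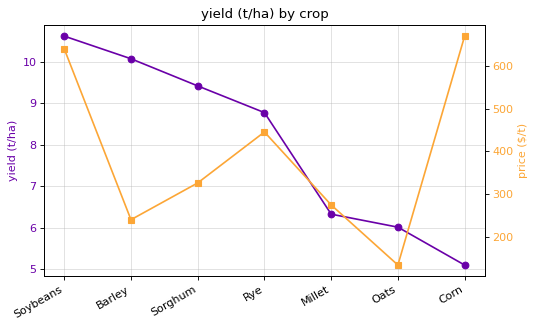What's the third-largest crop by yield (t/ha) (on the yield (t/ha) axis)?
Top 4 (on the yield (t/ha) axis): Soybeans ≈ 10.5, Barley ≈ 10.0, Sorghum ≈ 9.5, Rye ≈ 9.0.

Sorghum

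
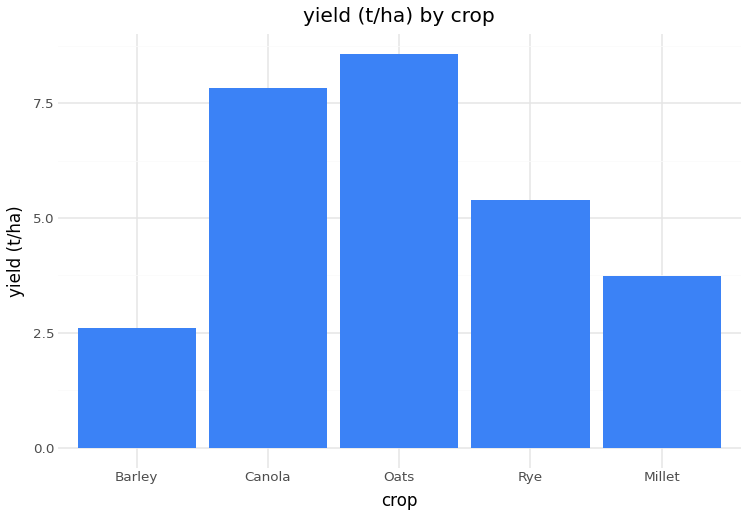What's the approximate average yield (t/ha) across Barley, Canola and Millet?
(3 + 8 + 4) / 3 ≈ 5.

≈ 5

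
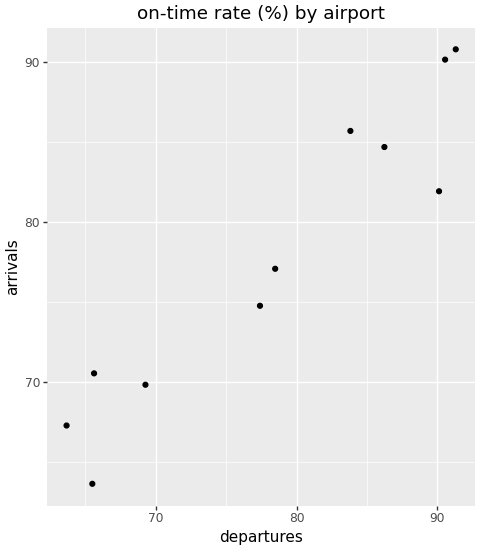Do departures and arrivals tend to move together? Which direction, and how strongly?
positive, strong

Points are positively correlated; strong (|r| ≈ 1.0).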